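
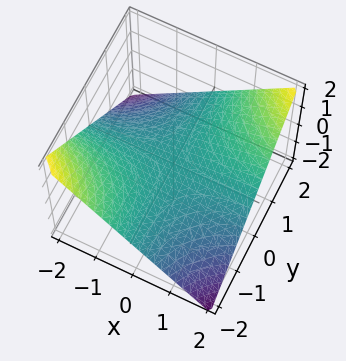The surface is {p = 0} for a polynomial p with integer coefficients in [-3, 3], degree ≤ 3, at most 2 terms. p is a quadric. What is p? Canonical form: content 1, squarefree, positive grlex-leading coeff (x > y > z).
x*y - 2*z

(a) The degree is 2 — a hyperbolic paraboloid; a quadric.
(b) Checking where it meets the axes: the visible y-axis segment lies entirely on the surface; it crosses the z-axis at the gridline z = 0.
(c) These observations pin down the coefficients.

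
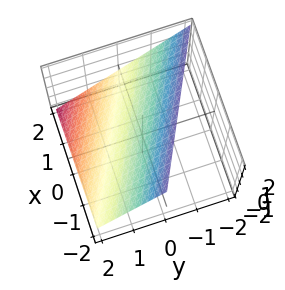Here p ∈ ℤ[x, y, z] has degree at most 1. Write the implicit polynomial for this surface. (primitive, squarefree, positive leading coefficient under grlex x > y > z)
x + 2*y + 2*z - 2

Degree: the surface is flat (a plane), so deg p = 1.
From the axis intercepts and sections: it crosses the z-axis at the gridline z = 1; one x-axis crossing is at x = 2; it meets the y-axis at y = 1 (among the integer gridlines).
Putting this together gives p.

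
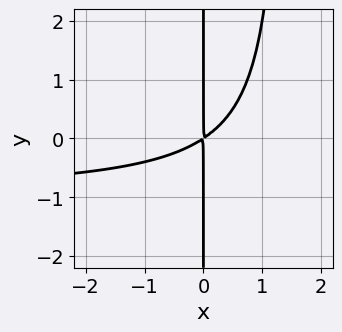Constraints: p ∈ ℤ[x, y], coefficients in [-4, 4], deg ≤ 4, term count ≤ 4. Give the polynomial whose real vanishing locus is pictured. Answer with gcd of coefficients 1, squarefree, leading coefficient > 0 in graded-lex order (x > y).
2*x^2*y + 2*x^2 - 3*x*y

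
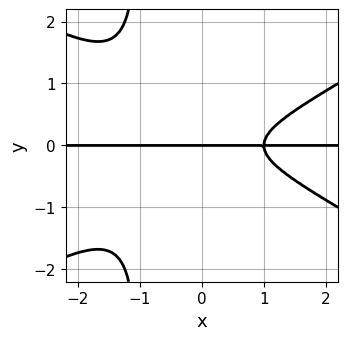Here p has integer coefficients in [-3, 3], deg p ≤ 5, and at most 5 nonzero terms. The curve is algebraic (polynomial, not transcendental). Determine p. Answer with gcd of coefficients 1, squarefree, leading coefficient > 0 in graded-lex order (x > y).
x^3*y - 3*x*y^3 - 3*y^3 - y

deg p = 4.
Observable constraints: it crosses the y-axis at the gridline y = 0; every point of the x-axis in the box is on the curve.
Together with the visible shape, these determine p as stated.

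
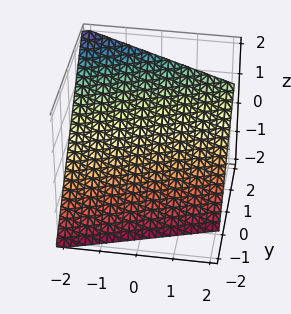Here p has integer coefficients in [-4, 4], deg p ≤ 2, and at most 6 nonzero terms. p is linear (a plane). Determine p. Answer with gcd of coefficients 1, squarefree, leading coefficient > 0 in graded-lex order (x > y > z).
(a) deg p = 1. Every cross-section is a straight line — this is a plane.
(b) Reading off the gridlines: it crosses the x-axis at the gridline x = -2.
(c) The integer polynomial consistent with all of this is the stated p.

x - 3*y + 3*z + 2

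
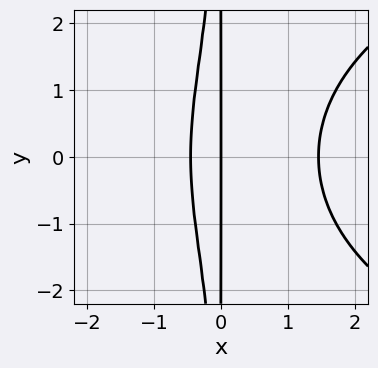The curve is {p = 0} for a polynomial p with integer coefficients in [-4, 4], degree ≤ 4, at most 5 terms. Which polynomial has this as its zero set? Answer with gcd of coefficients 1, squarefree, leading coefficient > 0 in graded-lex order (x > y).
x^2*y^2 - 3*x^3 + 3*x^2 + 2*x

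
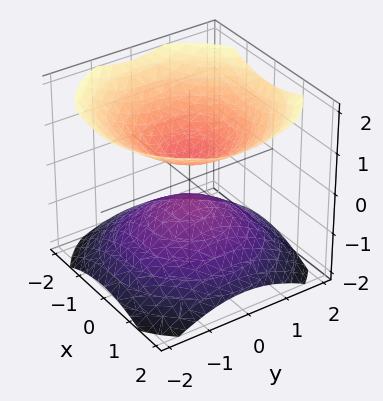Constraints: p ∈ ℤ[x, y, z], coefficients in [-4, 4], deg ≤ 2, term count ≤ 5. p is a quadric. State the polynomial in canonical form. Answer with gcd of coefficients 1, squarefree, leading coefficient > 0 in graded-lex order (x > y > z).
First, I count 2 distinct pieces. They look like related sheets of one shape, so recover p as a whole.
Next, deg p = 2. Two separate bowl-shaped sheets opening away from each other; a quadric.
Then, symmetries: it's symmetric under z → −z, forcing even powers of z; the surface is invariant under rotation about z: p = q(x² + y², z).
Then, from the visible intercepts: the surface avoids every integer y-axis point in the box; no x-intercept at any integer in the box.
Finally, these observations pin down the coefficients.

2*x^2 + 2*y^2 - 3*z^2 + 1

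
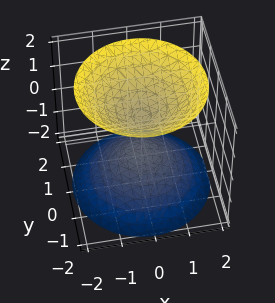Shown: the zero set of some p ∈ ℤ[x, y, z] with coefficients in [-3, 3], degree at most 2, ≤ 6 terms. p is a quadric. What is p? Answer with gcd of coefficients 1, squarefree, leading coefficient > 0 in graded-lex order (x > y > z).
1. There are 2 components.
2. The degree is 2 — two separate bowl-shaped sheets opening away from each other; a quadric.
3. By symmetry, every cross-section ⟂ z is a circle, so x, y appear only via x² + y²; mirror symmetry z ↦ −z ⇒ only even powers of z.
4. From the visible intercepts: no y-intercept at any integer in the box; a circular section at z = -1 has radius between 0 and 1; no x-intercept at any integer in the box.
5. Putting this together gives p.

2*x^2 + 2*y^2 - 2*z^2 + 1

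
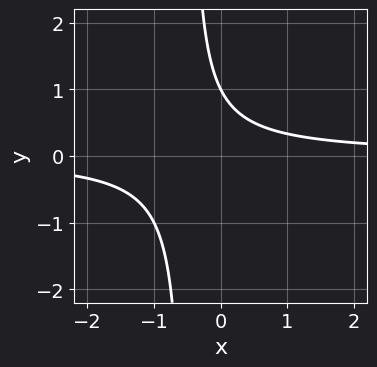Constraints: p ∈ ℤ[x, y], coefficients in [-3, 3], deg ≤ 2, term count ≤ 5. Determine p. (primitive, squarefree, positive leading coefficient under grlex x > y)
2*x*y + y - 1

(a) deg p = 2.
(b) Checking where it meets the axes: no x-intercept at any integer in the box; one y-axis crossing is at y = 1.
(c) Together with the visible shape, these determine p as stated.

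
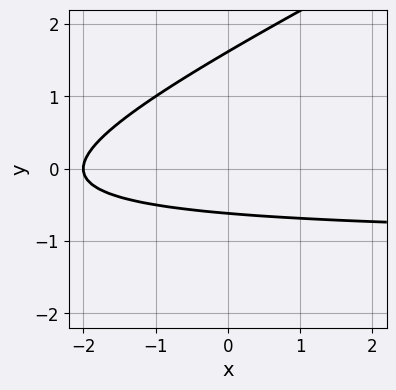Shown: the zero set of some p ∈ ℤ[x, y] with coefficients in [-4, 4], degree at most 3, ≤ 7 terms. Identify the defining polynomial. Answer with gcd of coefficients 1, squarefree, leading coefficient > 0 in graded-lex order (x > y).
x*y - 2*y^2 + x + 2*y + 2

First, degree: no degree-1 curve has this shape, so deg p = 2.
Next, from the visible intercepts: it meets the x-axis at x = -2 (among the integer gridlines).
Finally, the integer polynomial consistent with all of this is the stated p.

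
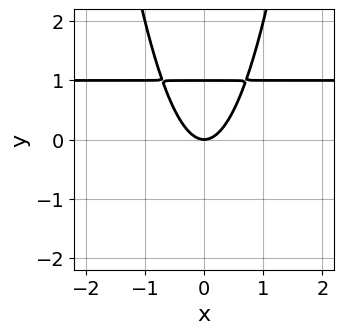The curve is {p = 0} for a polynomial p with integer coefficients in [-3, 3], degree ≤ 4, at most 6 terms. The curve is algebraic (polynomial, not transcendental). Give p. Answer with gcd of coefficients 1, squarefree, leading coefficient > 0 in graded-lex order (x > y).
First, degree: no degree-2 curve has this shape, so deg p = 3.
Next, symmetries: the x ↦ −x reflection is a symmetry, so x appears only in even powers.
Then, observable constraints: the y-axis gridline crossings are at y ∈ {0, 1}; one x-axis crossing is at x = 0.
Finally, putting this together gives p.

2*x^2*y - 2*x^2 - y^2 + y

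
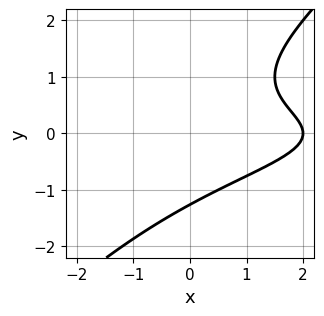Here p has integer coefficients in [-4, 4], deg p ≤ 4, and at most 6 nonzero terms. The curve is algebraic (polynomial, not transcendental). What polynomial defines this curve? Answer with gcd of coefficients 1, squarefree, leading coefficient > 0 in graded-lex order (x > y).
1. deg p = 3. No degree-2 curve has this shape.
2. From the axis intercepts and sections: it crosses the x-axis at the gridline x = 2.
3. Matching integer coefficients to the picture gives p.

x*y^2 - y^3 + x - 2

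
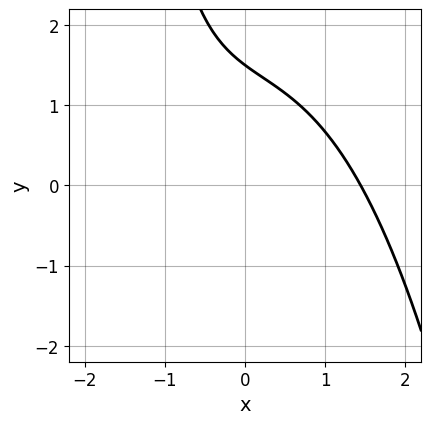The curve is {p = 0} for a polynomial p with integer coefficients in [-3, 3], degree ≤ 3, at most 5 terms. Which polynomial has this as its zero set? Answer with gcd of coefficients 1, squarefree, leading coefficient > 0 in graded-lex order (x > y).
x^3 + x*y + 2*y - 3

1. deg p = 3. A generic line meets the curve in up to 3 points.
2. The integer polynomial consistent with all of this is the stated p.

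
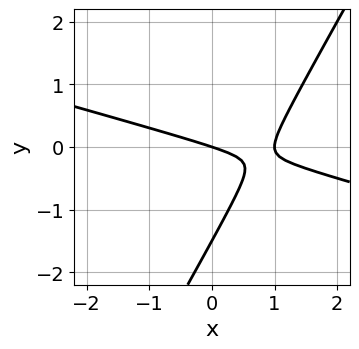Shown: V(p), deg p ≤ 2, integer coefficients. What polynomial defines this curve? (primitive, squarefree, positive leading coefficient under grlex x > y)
x^2 + 3*x*y - 2*y^2 - x - 3*y

1. Degree: a generic line meets the curve in up to 2 points, so deg p = 2.
2. From the axis intercepts and sections: it meets the y-axis at y = 0 (among the integer gridlines); among the integer gridlines, it crosses the x-axis at x ∈ {0, 1}.
3. The integer polynomial consistent with all of this is the stated p.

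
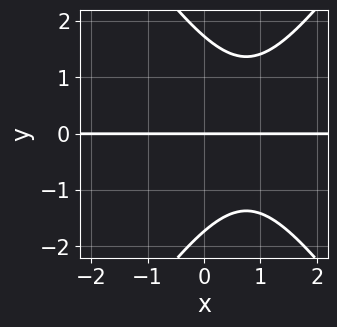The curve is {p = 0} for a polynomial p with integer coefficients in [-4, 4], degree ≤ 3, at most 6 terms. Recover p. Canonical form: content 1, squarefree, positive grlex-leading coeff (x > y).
2*x^2*y - y^3 - 3*x*y + 3*y

First, deg p = 3.
Next, against the integer gridlines: the visible x-axis segment lies entirely on the curve; it meets the y-axis at y = 0 (among the integer gridlines).
Finally, assembling these constraints gives the stated polynomial.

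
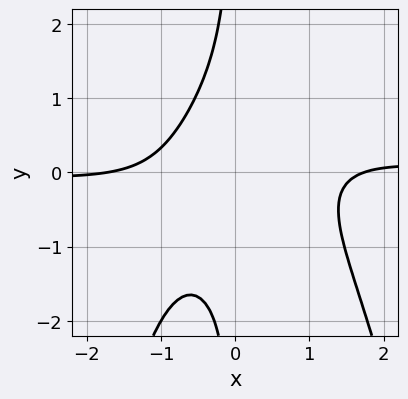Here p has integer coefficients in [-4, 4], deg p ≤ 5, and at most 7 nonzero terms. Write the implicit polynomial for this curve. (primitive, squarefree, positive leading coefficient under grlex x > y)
3*x^3*y - 2*x^2*y + 3*x*y^2 - x^2 + 3

First, deg p = 4. No degree-3 curve has this shape.
Next, reading off the gridlines: it misses every integer gridline on the y-axis.
Finally, fitting integer coefficients to these (and the overall shape) gives p.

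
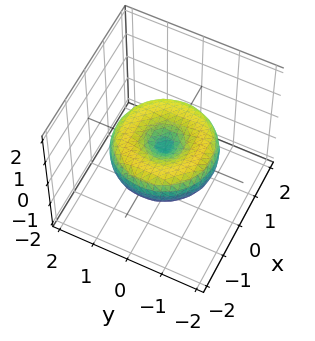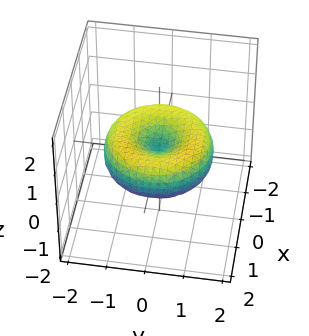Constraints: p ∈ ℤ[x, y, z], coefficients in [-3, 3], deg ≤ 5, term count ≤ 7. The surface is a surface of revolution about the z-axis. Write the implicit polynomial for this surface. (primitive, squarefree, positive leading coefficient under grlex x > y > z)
First, degree: no degree-3 surface has this shape, so deg p = 4.
Next, symmetry: every cross-section ⟂ z is a circle, so x, y appear only via x² + y².
Then, from the visible intercepts: it meets the y-axis at y = 0 (among the integer gridlines); one z-axis crossing is at z = 0; one x-axis crossing is at x = 0; a circular section at z = 0 has radius between 1 and 2.
Finally, matching integer coefficients to the picture gives p.

x^4 + 2*x^2*y^2 + y^4 - 2*x^2 - 2*y^2 + 3*z^2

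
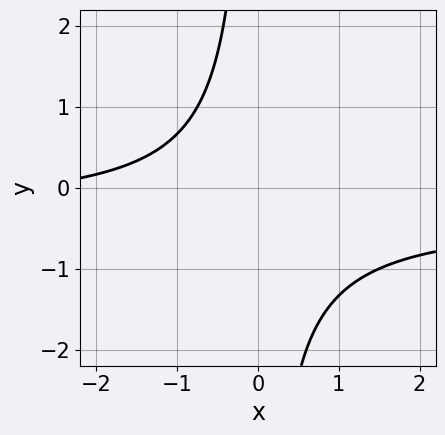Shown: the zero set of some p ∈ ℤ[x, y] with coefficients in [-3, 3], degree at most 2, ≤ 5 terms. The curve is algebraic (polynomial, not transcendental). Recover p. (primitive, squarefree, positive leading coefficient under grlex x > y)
1. deg p = 2. The shape is more complex than any degree-1 curve.
2. Against the integer gridlines: the curve avoids every integer y-axis point in the box; no x-intercept at any integer in the box.
3. Solving for integer coefficients yields p as stated.

3*x*y + x + 3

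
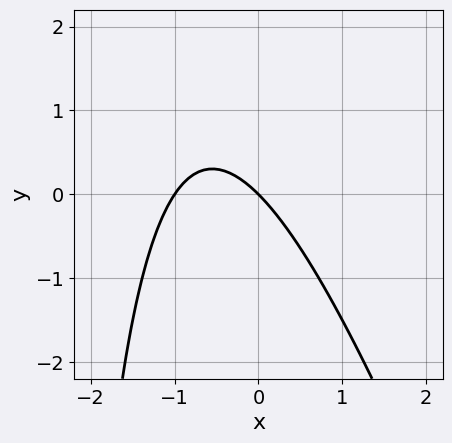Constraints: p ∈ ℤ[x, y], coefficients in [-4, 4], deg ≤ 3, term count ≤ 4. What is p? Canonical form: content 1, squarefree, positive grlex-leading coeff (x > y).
3*x^2 + x*y + 3*x + 3*y

(a) The degree is 2 — the shape is more complex than any degree-1 curve.
(b) Reading off the gridlines: the x-axis gridline crossings are at x ∈ {-1, 0}; one y-axis crossing is at y = 0.
(c) Assembling these constraints gives the stated polynomial.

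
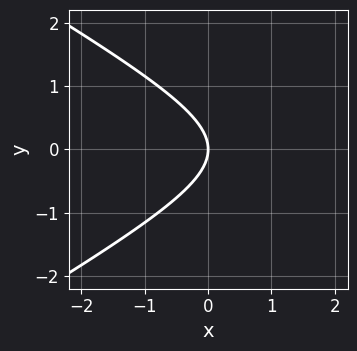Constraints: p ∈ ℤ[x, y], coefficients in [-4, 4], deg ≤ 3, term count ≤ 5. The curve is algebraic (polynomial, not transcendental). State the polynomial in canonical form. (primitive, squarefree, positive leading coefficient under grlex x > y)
(a) deg p = 2. No degree-1 curve has this shape.
(b) Symmetries: it's symmetric under y → −y, forcing even powers of y.
(c) Reading off the gridlines: one x-axis crossing is at x = 0; one y-axis crossing is at y = 0.
(d) The integer polynomial consistent with all of this is the stated p.

x^2 - 3*y^2 - 3*x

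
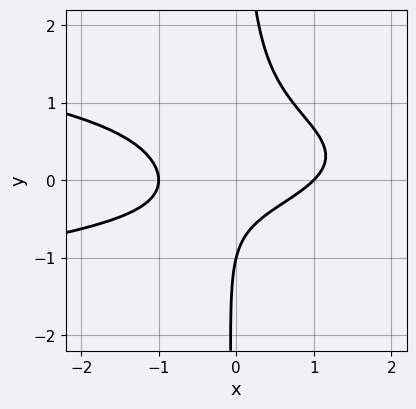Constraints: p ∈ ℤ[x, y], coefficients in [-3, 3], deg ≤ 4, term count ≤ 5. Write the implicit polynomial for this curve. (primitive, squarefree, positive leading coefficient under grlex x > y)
3*x*y^2 + x^2 - x*y - y - 1

(a) deg p = 3. The shape is more complex than any degree-2 curve.
(b) Checking where it meets the axes: it meets the y-axis at y = -1 (among the integer gridlines); the x-axis gridline crossings are at x ∈ {-1, 1}.
(c) Fitting integer coefficients to these (and the overall shape) gives p.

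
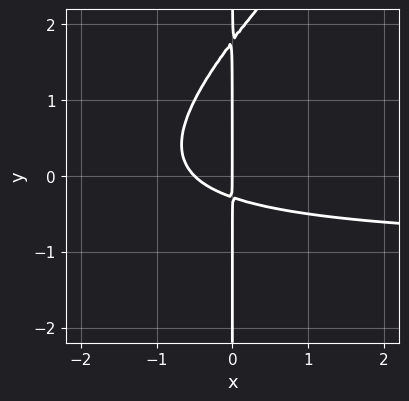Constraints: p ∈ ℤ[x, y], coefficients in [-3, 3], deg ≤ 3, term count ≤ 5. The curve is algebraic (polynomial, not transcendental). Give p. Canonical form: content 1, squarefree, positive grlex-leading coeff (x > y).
Degree: the shape is more complex than any degree-2 curve, so deg p = 3.
Against the integer gridlines: it meets the x-axis at x = 0 (among the integer gridlines); the visible y-axis segment lies entirely on the curve.
Together with the visible shape, these determine p as stated.

2*x^2*y - 2*x*y^2 + 2*x^2 + 3*x*y + x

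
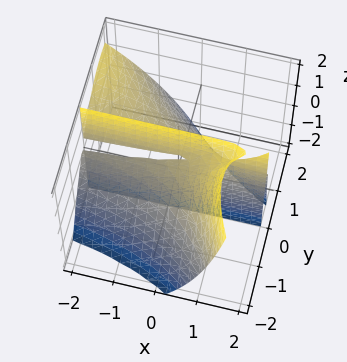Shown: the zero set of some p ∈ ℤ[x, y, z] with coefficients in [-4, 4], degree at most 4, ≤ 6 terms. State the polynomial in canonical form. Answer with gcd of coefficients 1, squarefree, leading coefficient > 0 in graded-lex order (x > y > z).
3*x*y^2 - x*y*z + 2*y^3 + 3*y*z - 2*y

First, the degree is 3 — a generic line meets the surface in up to 3 points.
Next, reading off the gridlines: the visible z-axis segment lies entirely on the surface; the y-axis gridline crossings are at y ∈ {-1, 0, 1}.
Finally, together with the visible shape, these determine p as stated.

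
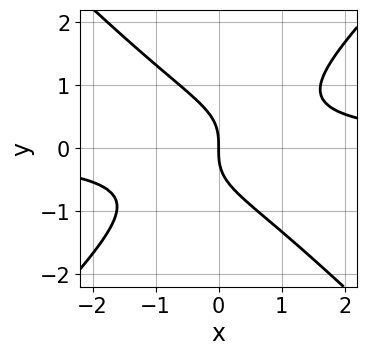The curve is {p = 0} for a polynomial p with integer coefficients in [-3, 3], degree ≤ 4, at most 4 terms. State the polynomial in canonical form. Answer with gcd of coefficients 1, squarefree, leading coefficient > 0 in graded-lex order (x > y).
x^2*y - y^3 - x

The degree is 3 — the shape is more complex than any degree-2 curve.
From the axis intercepts and sections: one y-axis crossing is at y = 0; it crosses the x-axis at the gridline x = 0.
These observations pin down the coefficients.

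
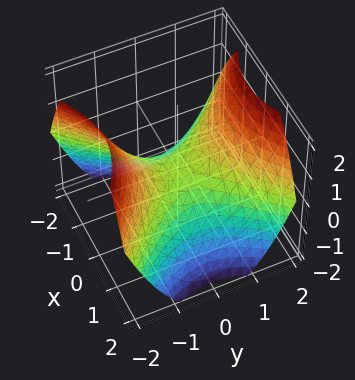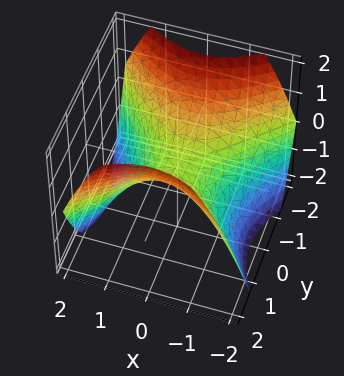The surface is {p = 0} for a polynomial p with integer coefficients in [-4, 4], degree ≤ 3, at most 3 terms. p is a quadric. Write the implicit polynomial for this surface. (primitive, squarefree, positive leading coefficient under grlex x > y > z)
2*x^2 - 2*y^2 + 3*z

1. Degree: a hyperbolic paraboloid; a quadric, so deg p = 2.
2. Symmetries: it's symmetric under x → −x, forcing even powers of x; it's symmetric under y → −y, forcing even powers of y.
3. Reading off the gridlines: one x-axis crossing is at x = 0; it crosses the y-axis at the gridline y = 0.
4. The integer polynomial consistent with all of this is the stated p.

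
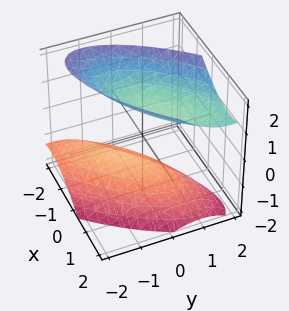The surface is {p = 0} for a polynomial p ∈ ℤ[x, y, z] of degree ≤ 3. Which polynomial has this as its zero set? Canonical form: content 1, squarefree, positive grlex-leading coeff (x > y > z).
1. The picture has 2 separate pieces. They look like related sheets of one shape, so recover p as a whole.
2. Degree: the shape is more complex than any degree-1 surface, so deg p = 2.
3. Against the integer gridlines: the surface avoids every integer y-axis point in the box; it misses every integer gridline on the x-axis.
4. Fitting integer coefficients to these (and the overall shape) gives p. Check: (0, 0, 1) on the z-axis lies on the surface, and p(0, 0, 1) = 0. ✓

2*x^2 - 3*x*y + 2*y^2 - y*z - 2*z^2 + 2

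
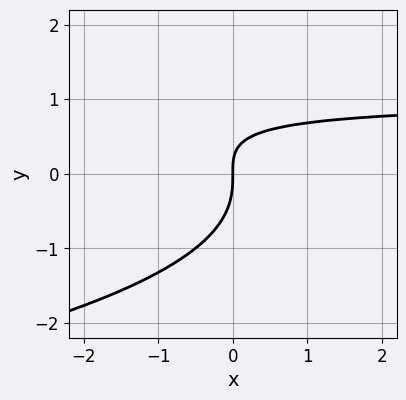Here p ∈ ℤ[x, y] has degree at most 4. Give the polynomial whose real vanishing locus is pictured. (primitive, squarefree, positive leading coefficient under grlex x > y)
1. Degree: the shape is more complex than any degree-2 curve, so deg p = 3.
2. Checking where it meets the axes: one y-axis crossing is at y = 0; it meets the x-axis at x = 0 (among the integer gridlines).
3. Together with the visible shape, these determine p as stated.

y^3 + x*y - x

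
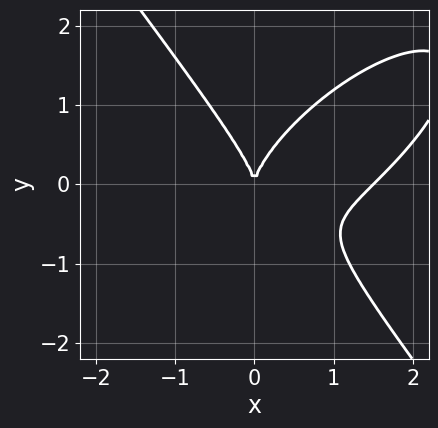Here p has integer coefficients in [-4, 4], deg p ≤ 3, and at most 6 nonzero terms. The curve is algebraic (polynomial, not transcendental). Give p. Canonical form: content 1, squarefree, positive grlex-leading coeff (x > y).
2*x^3 - 2*x^2*y + 2*y^3 - 3*x^2

(a) Degree: the shape is more complex than any degree-2 curve, so deg p = 3.
(b) From the visible intercepts: it meets the y-axis at y = 0 (among the integer gridlines); one x-axis crossing is at x = 0.
(c) Fitting integer coefficients to these (and the overall shape) gives p.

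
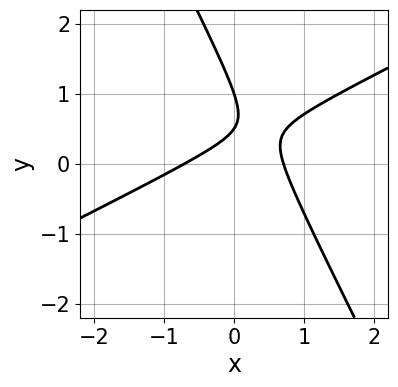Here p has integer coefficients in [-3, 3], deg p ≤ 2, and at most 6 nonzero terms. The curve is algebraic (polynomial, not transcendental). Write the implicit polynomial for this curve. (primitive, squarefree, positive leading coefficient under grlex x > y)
2*x^2 - 3*x*y - 2*y^2 + 3*y - 1

First, the degree is 2 — a generic line meets the curve in up to 2 points.
Then, reading off the gridlines: it crosses the y-axis at the gridline y = 1.
Finally, putting this together gives p.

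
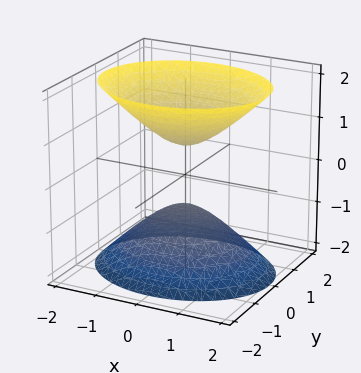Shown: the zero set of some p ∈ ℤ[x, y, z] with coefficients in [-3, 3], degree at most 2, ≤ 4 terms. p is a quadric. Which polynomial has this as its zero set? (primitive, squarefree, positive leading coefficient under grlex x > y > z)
2*x^2 + 3*y^2 - 2*z^2 + 1

(a) I count 2 distinct pieces. They look like related sheets of one shape, so recover p as a whole.
(b) Degree: two sheets facing apart; a quadric, so deg p = 2.
(c) Symmetries: mirror symmetry x ↦ −x ⇒ only even powers of x; the y ↦ −y reflection is a symmetry, so y appears only in even powers; mirror symmetry z ↦ −z ⇒ only even powers of z.
(d) Against the integer gridlines: no y-intercept at any integer in the box; no x-intercept at any integer in the box.
(e) Fitting integer coefficients to these (and the overall shape) gives p.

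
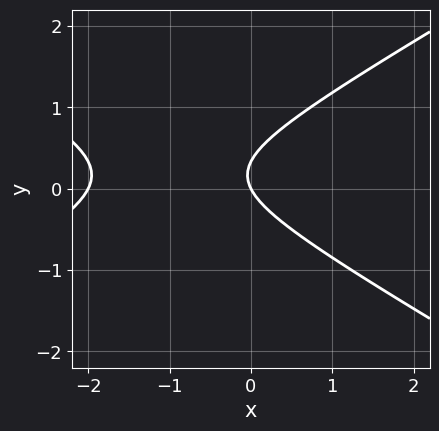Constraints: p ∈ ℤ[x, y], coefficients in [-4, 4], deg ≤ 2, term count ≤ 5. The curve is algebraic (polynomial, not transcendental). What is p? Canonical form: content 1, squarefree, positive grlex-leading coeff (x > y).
x^2 - 3*y^2 + 2*x + y

First, the degree is 2 — a generic line meets the curve in up to 2 points.
Next, from the visible intercepts: it crosses the y-axis at the gridline y = 0; among the integer gridlines, it crosses the x-axis at x ∈ {-2, 0}.
Finally, these observations pin down the coefficients.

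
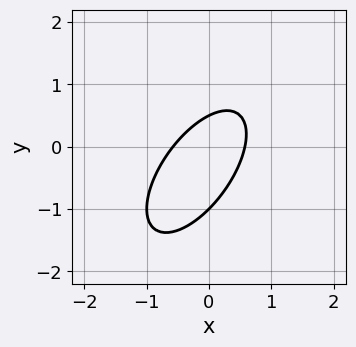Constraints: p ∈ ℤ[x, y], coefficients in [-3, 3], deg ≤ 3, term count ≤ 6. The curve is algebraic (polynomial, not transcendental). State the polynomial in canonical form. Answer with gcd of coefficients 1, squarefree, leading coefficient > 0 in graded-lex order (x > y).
1. The degree is 2 — the shape is more complex than any degree-1 curve.
2. From the visible intercepts: it crosses the y-axis at the gridline y = -1.
3. Assembling these constraints gives the stated polynomial.

3*x^2 - 3*x*y + 2*y^2 + y - 1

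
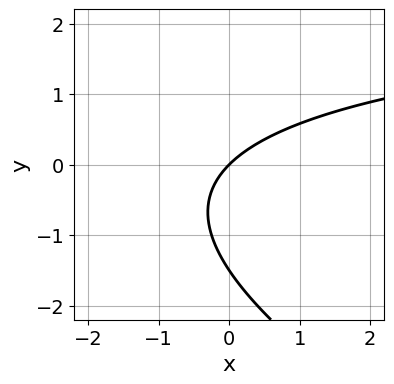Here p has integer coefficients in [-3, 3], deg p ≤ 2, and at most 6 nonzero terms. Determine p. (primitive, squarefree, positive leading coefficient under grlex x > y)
x*y + 2*y^2 - 3*x + 3*y

deg p = 2.
From the axis intercepts and sections: it crosses the x-axis at the gridline x = 0; it crosses the y-axis at the gridline y = 0.
Fitting integer coefficients to these (and the overall shape) gives p.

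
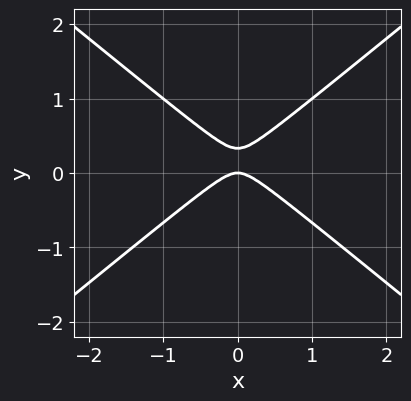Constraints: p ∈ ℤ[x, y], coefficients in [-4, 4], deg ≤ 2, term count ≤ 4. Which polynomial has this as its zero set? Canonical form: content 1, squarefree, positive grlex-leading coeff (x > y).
1. Degree: a generic line meets the curve in up to 2 points, so deg p = 2.
2. Symmetries: it's symmetric under x → −x, forcing even powers of x.
3. Observable constraints: it crosses the y-axis at the gridline y = 0; it crosses the x-axis at the gridline x = 0.
4. Assembling these constraints gives the stated polynomial.

2*x^2 - 3*y^2 + y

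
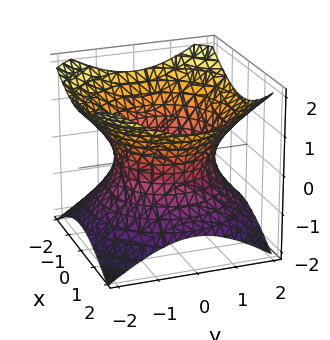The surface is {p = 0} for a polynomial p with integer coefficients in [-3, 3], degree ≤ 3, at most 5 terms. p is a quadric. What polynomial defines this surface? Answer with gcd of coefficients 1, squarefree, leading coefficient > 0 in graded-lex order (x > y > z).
(a) The degree is 2 — one connected sheet with a waist; a quadric.
(b) Symmetry: the surface is invariant under rotation about z: p = q(x² + y², z); the z ↦ −z reflection is a symmetry, so z appears only in even powers.
(c) From the axis intercepts and sections: it misses every integer gridline on the z-axis; a circular section at z = 1 has radius between 1 and 2.
(d) Solving for integer coefficients yields p as stated.

2*x^2 + 2*y^2 - 3*z^2 - 3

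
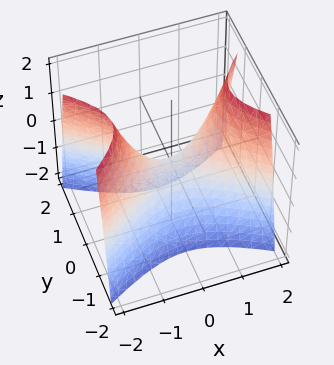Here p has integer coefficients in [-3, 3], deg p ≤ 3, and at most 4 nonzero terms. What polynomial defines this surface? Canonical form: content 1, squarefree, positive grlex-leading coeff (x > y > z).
x^2 - 2*y^2 - z

(a) Degree: a hyperbolic paraboloid; a quadric, so deg p = 2.
(b) Symmetries: mirror symmetry y ↦ −y ⇒ only even powers of y; mirror symmetry x ↦ −x ⇒ only even powers of x.
(c) Against the integer gridlines: it meets the z-axis at z = 0 (among the integer gridlines); it meets the x-axis at x = 0 (among the integer gridlines).
(d) Together with the visible shape, these determine p as stated.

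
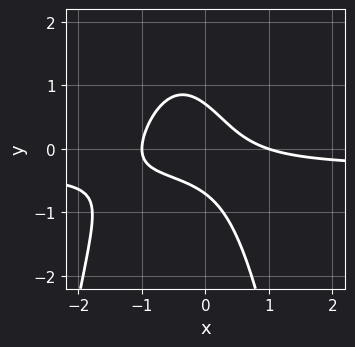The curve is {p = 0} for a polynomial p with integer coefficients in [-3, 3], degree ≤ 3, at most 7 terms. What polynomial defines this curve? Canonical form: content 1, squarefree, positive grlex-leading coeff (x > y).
3*x^2*y + x^2 + 3*x*y + 2*y^2 - 1

(a) Degree: the shape is more complex than any degree-2 curve, so deg p = 3.
(b) Reading off the gridlines: the x-axis gridline crossings are at x ∈ {-1, 1}.
(c) Solving for integer coefficients yields p as stated.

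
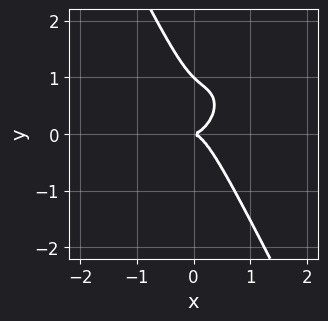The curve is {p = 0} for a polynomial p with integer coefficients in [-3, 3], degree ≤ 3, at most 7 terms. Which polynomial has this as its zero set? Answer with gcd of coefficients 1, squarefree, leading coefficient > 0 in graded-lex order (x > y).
1. Degree: a generic line meets the curve in up to 3 points, so deg p = 3.
2. Observable constraints: the y-axis gridline crossings are at y ∈ {0, 1}; one x-axis crossing is at x = 0.
3. These observations pin down the coefficients.

2*x^3 - x^2*y + x*y^2 + y^3 - y^2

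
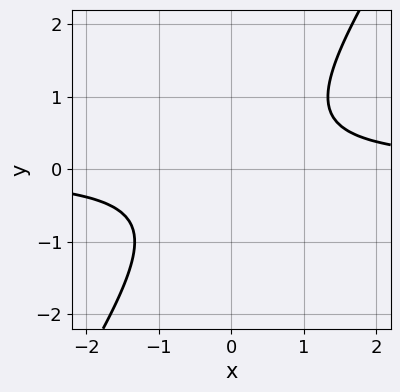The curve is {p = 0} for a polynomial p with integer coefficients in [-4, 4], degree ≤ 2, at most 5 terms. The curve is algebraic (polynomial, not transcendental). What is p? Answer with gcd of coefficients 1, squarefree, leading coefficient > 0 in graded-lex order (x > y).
3*x*y - 2*y^2 - 2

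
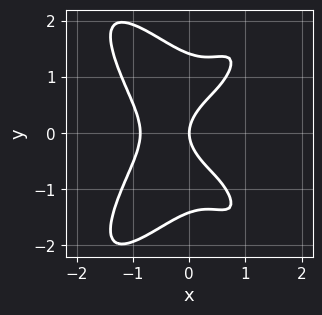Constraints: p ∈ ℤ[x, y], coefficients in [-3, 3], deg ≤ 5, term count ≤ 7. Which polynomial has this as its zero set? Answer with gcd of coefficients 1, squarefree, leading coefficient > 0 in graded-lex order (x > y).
3*x^4 - 2*x^2*y^2 + y^4 - 2*y^2 + 2*x

(a) Degree: a generic line meets the curve in up to 4 points, so deg p = 4.
(b) Symmetries: it's symmetric under y → −y, forcing even powers of y.
(c) Against the integer gridlines: it meets the y-axis at y = 0 (among the integer gridlines); one x-axis crossing is at x = 0.
(d) Matching integer coefficients to the picture gives p.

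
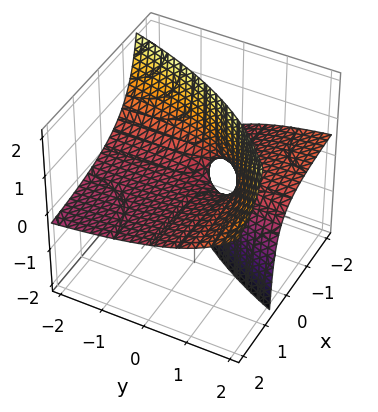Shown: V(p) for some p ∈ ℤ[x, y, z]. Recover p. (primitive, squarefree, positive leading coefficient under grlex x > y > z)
x*y - 3*x*z + 2*y*z - 2*z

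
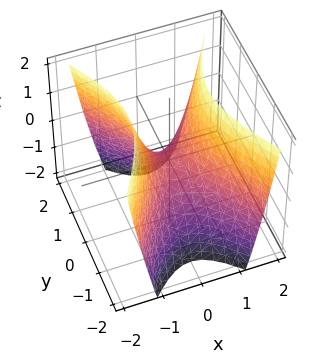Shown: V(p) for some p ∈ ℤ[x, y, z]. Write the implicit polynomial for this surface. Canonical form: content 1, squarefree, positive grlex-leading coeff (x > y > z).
2*x^2 - y^2 - z

1. deg p = 2. A hyperbolic paraboloid; a quadric.
2. Symmetries: it's symmetric under y → −y, forcing even powers of y; the x ↦ −x reflection is a symmetry, so x appears only in even powers.
3. From the axis intercepts and sections: it meets the z-axis at z = 0 (among the integer gridlines); it meets the y-axis at y = 0 (among the integer gridlines); one x-axis crossing is at x = 0.
4. Matching integer coefficients to the picture gives p.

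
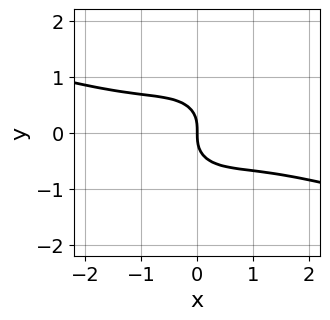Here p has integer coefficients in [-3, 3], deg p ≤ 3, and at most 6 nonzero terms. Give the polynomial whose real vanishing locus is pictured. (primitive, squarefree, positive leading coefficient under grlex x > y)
1. The degree is 3 — the shape is more complex than any degree-2 curve.
2. Checking where it meets the axes: it crosses the y-axis at the gridline y = 0; it crosses the x-axis at the gridline x = 0.
3. Together with the visible shape, these determine p as stated.

x^3 + 3*x^2*y + 3*y^3 + 2*x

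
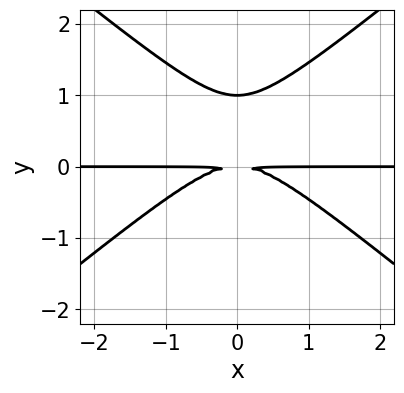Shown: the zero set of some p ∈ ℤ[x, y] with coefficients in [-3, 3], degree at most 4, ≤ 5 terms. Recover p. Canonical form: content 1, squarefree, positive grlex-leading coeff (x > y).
2*x^2*y - 3*y^3 + 3*y^2

deg p = 3.
Symmetries: mirror symmetry x ↦ −x ⇒ only even powers of x.
Checking where it meets the axes: the visible x-axis segment lies entirely on the curve; it meets the y-axis at y = 1 (among the integer gridlines).
Solving for integer coefficients yields p as stated.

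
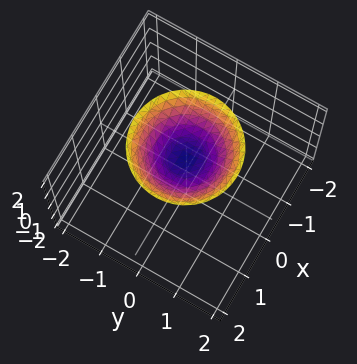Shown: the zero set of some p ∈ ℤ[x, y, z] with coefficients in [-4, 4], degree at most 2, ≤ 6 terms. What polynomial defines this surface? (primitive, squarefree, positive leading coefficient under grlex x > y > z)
2*x^2 + 2*y^2 - 3*z + 3

The degree is 2 — a generic line meets the surface in up to 2 points.
Symmetries: the surface is invariant under rotation about z: p = q(x² + y², z).
From the axis intercepts and sections: the surface avoids every integer x-axis point in the box; a circular section at z = 2 has radius between 1 and 2; it meets the z-axis at z = 1 (among the integer gridlines); no y-intercept at any integer in the box.
Solving for integer coefficients yields p as stated.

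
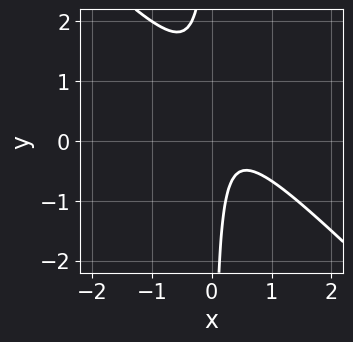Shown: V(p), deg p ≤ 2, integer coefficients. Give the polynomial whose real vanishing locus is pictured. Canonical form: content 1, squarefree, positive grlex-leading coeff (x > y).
3*x^2 + 3*x*y - 2*x + 1

Degree: no degree-1 curve has this shape, so deg p = 2.
From the visible intercepts: it misses every integer gridline on the y-axis; it misses every integer gridline on the x-axis.
Assembling these constraints gives the stated polynomial.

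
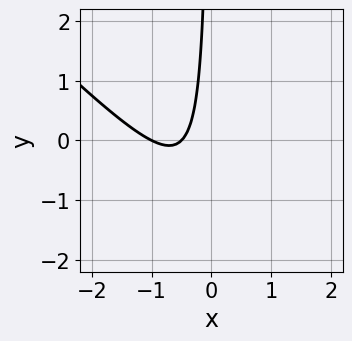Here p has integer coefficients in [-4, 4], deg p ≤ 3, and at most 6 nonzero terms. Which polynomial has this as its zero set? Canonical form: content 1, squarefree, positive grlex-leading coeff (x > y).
2*x^2 + 2*x*y + 3*x + 1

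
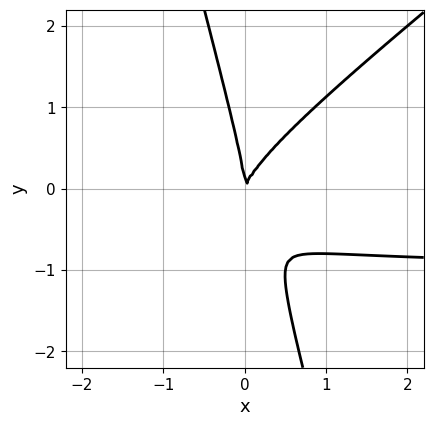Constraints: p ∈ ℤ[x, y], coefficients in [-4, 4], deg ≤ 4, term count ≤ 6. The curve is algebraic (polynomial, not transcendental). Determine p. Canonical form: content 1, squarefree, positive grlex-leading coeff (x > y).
(a) Degree: no degree-2 curve has this shape, so deg p = 3.
(b) Checking where it meets the axes: it meets the x-axis at x = 0 (among the integer gridlines); one y-axis crossing is at y = 0.
(c) Solving for integer coefficients yields p as stated.

3*x^2*y - 3*x*y^2 - y^3 + 3*x^2 - x*y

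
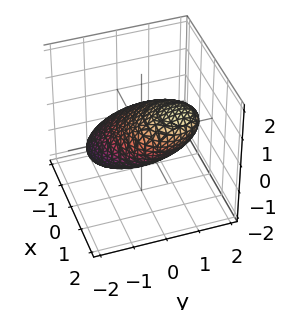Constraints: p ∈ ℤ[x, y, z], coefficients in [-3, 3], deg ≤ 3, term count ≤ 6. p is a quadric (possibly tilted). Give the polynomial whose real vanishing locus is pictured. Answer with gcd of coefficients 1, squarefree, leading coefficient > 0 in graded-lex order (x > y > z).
(a) Degree: the shape is more complex than any degree-1 surface, so deg p = 2.
(b) Against the integer gridlines: the z-axis gridline crossings are at z ∈ {-1, 1}.
(c) Fitting integer coefficients to these (and the overall shape) gives p.

2*x^2 - 3*x*z + 2*y^2 - 2*y*z + 3*z^2 - 3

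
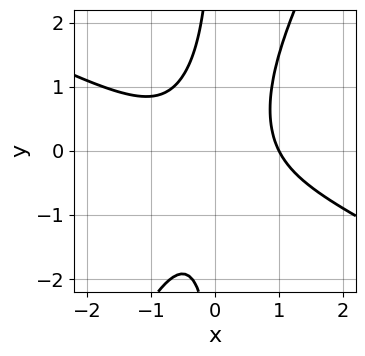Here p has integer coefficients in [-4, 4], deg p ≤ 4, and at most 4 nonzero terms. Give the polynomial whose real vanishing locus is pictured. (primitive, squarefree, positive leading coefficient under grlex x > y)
2*x^3 + 3*x^2*y - 2*x*y^2 - 2

First, deg p = 3.
Next, reading off the gridlines: it misses every integer gridline on the y-axis; it meets the x-axis at x = 1 (among the integer gridlines).
Finally, these observations pin down the coefficients.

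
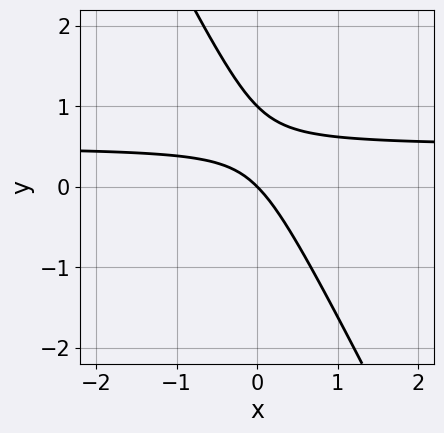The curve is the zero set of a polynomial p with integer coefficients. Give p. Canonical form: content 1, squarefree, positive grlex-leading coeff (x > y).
(a) Degree: no degree-1 curve has this shape, so deg p = 2.
(b) Against the integer gridlines: among the integer gridlines, it crosses the y-axis at y ∈ {0, 1}; one x-axis crossing is at x = 0.
(c) Assembling these constraints gives the stated polynomial.

2*x*y + y^2 - x - y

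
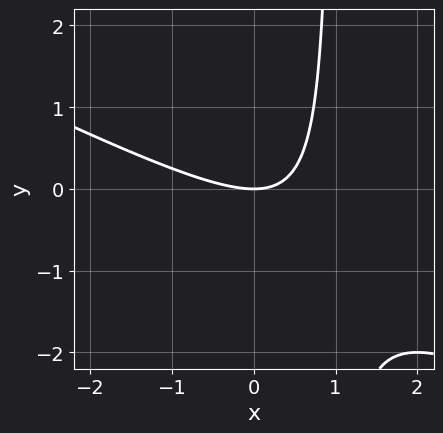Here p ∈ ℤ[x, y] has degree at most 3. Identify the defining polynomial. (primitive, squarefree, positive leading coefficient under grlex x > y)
x^2 + 2*x*y - 2*y

First, deg p = 2. No degree-1 curve has this shape.
Then, reading off the gridlines: it meets the x-axis at x = 0 (among the integer gridlines); it crosses the y-axis at the gridline y = 0.
Finally, matching integer coefficients to the picture gives p.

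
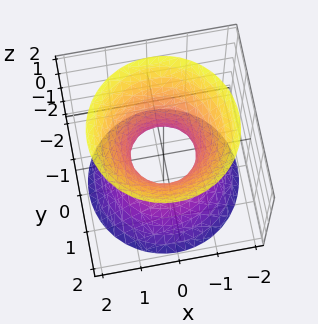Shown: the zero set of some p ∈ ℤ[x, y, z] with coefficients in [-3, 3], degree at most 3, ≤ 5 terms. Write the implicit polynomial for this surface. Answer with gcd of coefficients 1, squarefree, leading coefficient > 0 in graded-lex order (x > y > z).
3*x^2 + 3*y^2 - 2*z^2 - 2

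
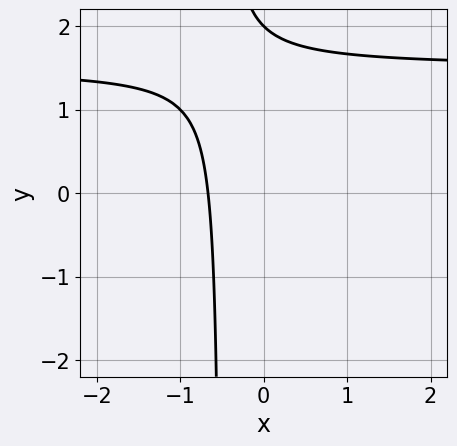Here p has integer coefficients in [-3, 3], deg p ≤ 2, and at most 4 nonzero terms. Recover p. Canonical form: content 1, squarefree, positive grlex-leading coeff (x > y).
2*x*y - 3*x + y - 2

(a) Degree: a generic line meets the curve in up to 2 points, so deg p = 2.
(b) From the axis intercepts and sections: one y-axis crossing is at y = 2.
(c) Together with the visible shape, these determine p as stated.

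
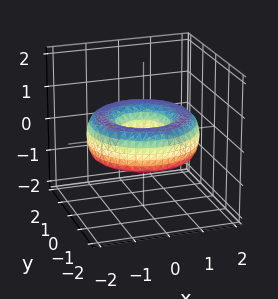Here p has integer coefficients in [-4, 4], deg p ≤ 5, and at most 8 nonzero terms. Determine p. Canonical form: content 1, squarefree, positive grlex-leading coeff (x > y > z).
x^4 + 2*x^2*y^2 + y^4 - 3*x^2 - 3*y^2 + 3*z^2 + 1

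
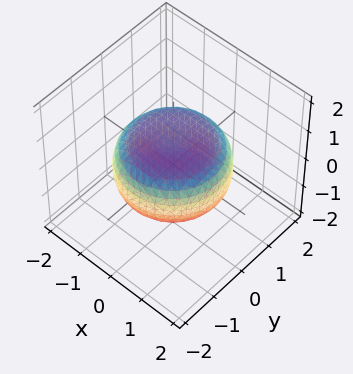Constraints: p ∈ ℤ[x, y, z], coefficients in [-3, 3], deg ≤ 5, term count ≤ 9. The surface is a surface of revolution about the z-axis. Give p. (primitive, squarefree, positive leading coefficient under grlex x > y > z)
x^4 + 2*x^2*y^2 + y^4 - x^2 - y^2 + 3*z^2 - 2

(a) deg p = 4.
(b) Symmetries: the surface is invariant under rotation about z: p = q(x² + y², z).
(c) Against the integer gridlines: a circular section at z = 0 has radius between 1 and 2.
(d) Together with the visible shape, these determine p as stated.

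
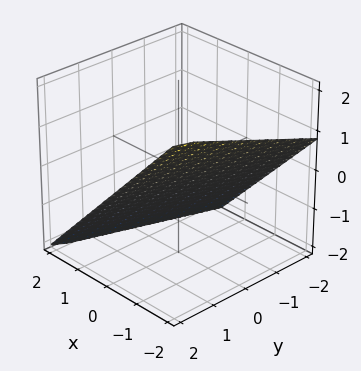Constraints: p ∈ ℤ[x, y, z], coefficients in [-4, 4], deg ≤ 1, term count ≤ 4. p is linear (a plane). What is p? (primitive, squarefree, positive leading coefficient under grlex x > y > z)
First, degree: the surface is flat (a plane), so deg p = 1.
Next, observable constraints: it meets the y-axis at y = 2 (among the integer gridlines).
Finally, these observations pin down the coefficients.

3*x - y + 3*z + 2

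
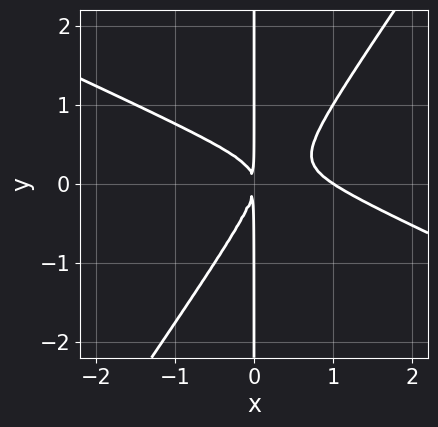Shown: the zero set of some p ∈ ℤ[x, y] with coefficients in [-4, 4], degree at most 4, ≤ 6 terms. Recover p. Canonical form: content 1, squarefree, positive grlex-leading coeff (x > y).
First, deg p = 3. The shape is more complex than any degree-2 curve.
Next, from the visible intercepts: the visible y-axis segment lies entirely on the curve; one x-axis crossing is at x = 1.
Finally, together with the visible shape, these determine p as stated.

2*x^3 + 3*x^2*y - 3*x*y^2 - 2*x^2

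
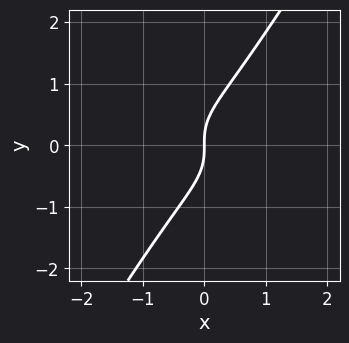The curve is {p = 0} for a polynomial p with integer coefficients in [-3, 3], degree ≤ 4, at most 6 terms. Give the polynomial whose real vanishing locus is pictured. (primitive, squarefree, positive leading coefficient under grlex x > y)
x^2*y + x*y^2 - y^3 + x

(a) deg p = 3. The shape is more complex than any degree-2 curve.
(b) From the visible intercepts: it meets the x-axis at x = 0 (among the integer gridlines); it meets the y-axis at y = 0 (among the integer gridlines).
(c) Putting this together gives p.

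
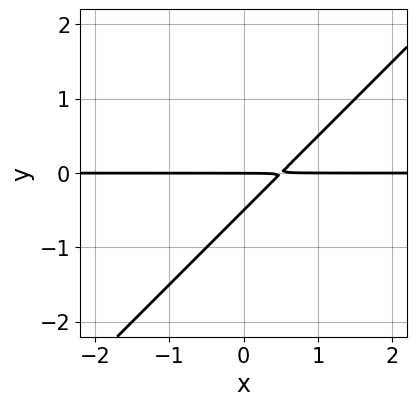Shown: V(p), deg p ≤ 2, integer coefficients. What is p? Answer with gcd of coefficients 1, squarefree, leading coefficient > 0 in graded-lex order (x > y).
1. Degree: no degree-1 curve has this shape, so deg p = 2.
2. Checking where it meets the axes: it meets the y-axis at y = 0 (among the integer gridlines); every point of the x-axis in the box is on the curve.
3. Together with the visible shape, these determine p as stated.

2*x*y - 2*y^2 - y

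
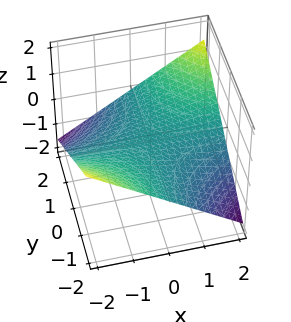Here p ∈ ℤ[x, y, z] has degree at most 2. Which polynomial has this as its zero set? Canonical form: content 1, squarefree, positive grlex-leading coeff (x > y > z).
x*y - 3*z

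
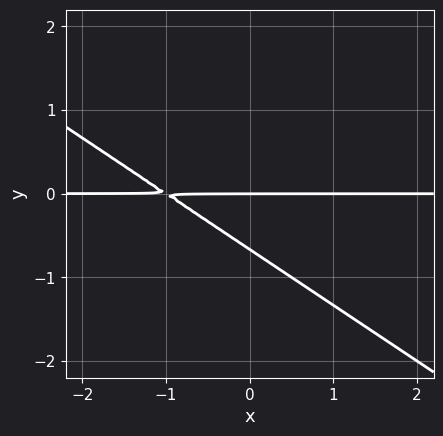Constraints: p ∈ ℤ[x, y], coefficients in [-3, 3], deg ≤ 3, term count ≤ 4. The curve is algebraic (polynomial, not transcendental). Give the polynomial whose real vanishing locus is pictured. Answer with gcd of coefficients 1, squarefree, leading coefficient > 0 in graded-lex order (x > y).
1. deg p = 2.
2. From the axis intercepts and sections: it meets the y-axis at y = 0 (among the integer gridlines); every point of the x-axis in the box is on the curve.
3. These observations pin down the coefficients.

2*x*y + 3*y^2 + 2*y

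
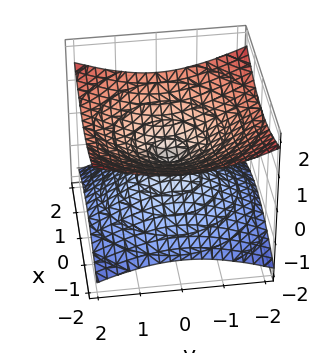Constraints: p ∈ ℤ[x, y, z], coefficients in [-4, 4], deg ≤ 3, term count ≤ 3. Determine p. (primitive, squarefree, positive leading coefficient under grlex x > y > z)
x^2 + y^2 - 3*z^2

Degree: two nappes meeting at a single point; a quadric, so deg p = 2.
Symmetries: mirror symmetry z ↦ −z ⇒ only even powers of z; every cross-section ⟂ z is a circle, so x, y appear only via x² + y².
Reading off the gridlines: it meets the x-axis at x = 0 (among the integer gridlines); it crosses the z-axis at the gridline z = 0; one y-axis crossing is at y = 0.
Assembling these constraints gives the stated polynomial.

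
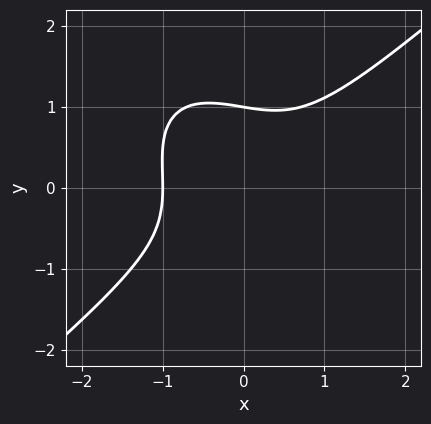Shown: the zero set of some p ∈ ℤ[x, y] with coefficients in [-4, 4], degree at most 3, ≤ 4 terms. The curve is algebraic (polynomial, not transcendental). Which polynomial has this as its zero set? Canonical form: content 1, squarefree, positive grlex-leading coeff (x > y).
(a) deg p = 3. No degree-2 curve has this shape.
(b) From the visible intercepts: it crosses the y-axis at the gridline y = 1; one x-axis crossing is at x = -1.
(c) The integer polynomial consistent with all of this is the stated p.

2*x^3 - x*y^2 - 2*y^3 + 2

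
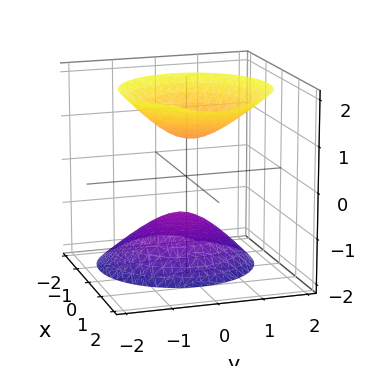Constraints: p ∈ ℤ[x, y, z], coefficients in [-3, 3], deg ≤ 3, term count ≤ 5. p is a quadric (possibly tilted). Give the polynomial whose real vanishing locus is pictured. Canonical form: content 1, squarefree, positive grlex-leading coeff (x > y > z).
There are 2 components.
deg p = 2.
Reading off the gridlines: no y-intercept at any integer in the box; it misses every integer gridline on the x-axis; the z-axis gridline crossings are at z ∈ {-1, 1}.
Solving for integer coefficients yields p as stated.

3*x^2 - 2*x*z + 3*y^2 - 2*z^2 + 2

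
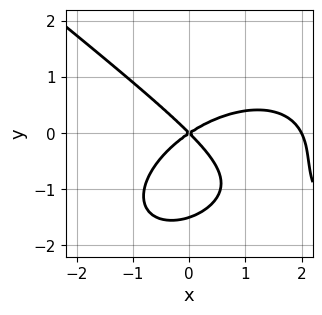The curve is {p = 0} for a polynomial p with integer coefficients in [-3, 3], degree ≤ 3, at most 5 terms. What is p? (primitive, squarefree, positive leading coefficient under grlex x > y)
Degree: the shape is more complex than any degree-2 curve, so deg p = 3.
Against the integer gridlines: the x-axis gridline crossings are at x ∈ {0, 2}; it meets the y-axis at y = 0 (among the integer gridlines).
Together with the visible shape, these determine p as stated.

x^3 + 2*y^3 - 2*x^2 + x*y + 3*y^2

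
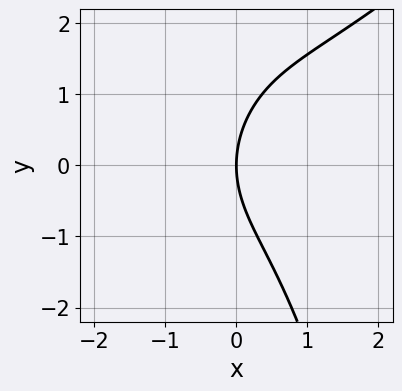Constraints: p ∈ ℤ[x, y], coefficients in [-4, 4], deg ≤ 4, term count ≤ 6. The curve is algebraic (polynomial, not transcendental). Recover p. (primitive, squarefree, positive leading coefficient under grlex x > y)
x^3 - x^2*y - y^2 + 3*x

First, degree: the shape is more complex than any degree-2 curve, so deg p = 3.
Then, from the axis intercepts and sections: it meets the y-axis at y = 0 (among the integer gridlines); it meets the x-axis at x = 0 (among the integer gridlines).
Finally, matching integer coefficients to the picture gives p.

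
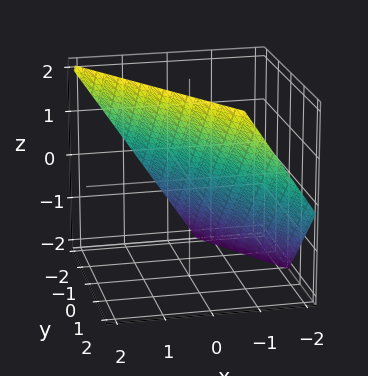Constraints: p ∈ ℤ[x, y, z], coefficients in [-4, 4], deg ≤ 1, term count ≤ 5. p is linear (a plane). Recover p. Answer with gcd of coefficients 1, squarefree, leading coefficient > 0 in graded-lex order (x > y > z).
Degree: the surface is flat (a plane), so deg p = 1.
Against the integer gridlines: it crosses the z-axis at the gridline z = 1; it crosses the y-axis at the gridline y = -1.
Fitting integer coefficients to these (and the overall shape) gives p.

3*x + 2*y - 2*z + 2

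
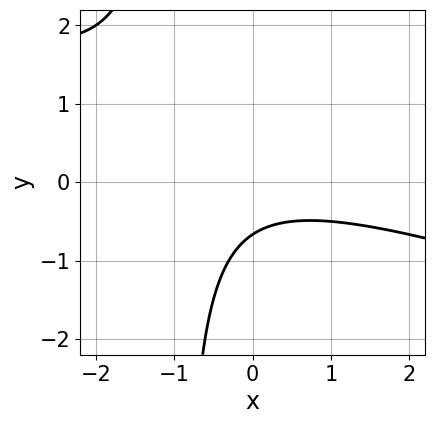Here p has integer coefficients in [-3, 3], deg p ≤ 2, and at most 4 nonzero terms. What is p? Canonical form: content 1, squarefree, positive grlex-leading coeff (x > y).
x^2 + 3*x*y + 3*y + 2

1. deg p = 2. A generic line meets the curve in up to 2 points.
2. Observable constraints: the curve avoids every integer x-axis point in the box.
3. Matching integer coefficients to the picture gives p.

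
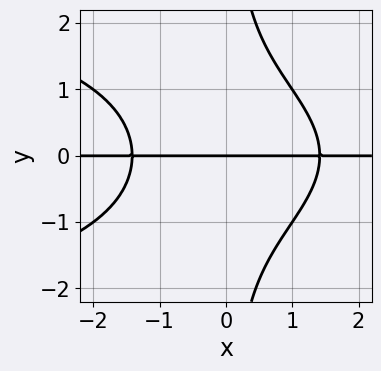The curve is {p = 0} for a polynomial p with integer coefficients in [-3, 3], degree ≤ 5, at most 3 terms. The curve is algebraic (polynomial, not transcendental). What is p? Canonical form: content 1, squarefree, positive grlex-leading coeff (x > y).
x*y^3 + x^2*y - 2*y

The degree is 4 — no degree-3 curve has this shape.
From the axis intercepts and sections: one y-axis crossing is at y = 0; every point of the x-axis in the box is on the curve.
Matching integer coefficients to the picture gives p.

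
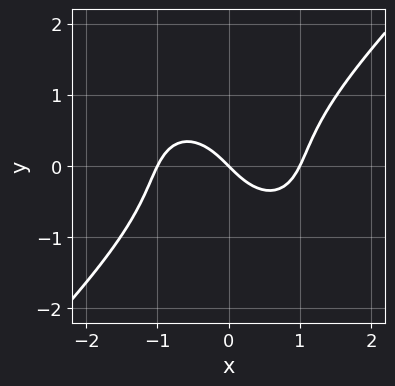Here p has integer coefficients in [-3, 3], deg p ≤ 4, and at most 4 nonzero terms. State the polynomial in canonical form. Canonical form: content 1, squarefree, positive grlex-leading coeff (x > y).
x^3 - y^3 - x - y

Degree: no degree-2 curve has this shape, so deg p = 3.
Against the integer gridlines: one y-axis crossing is at y = 0; the x-axis gridline crossings are at x ∈ {-1, 0, 1}.
Fitting integer coefficients to these (and the overall shape) gives p.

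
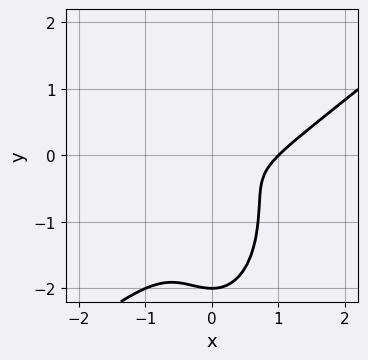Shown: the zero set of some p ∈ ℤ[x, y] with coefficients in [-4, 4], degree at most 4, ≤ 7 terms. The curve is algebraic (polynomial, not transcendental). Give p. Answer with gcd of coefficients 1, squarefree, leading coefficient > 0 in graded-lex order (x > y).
3*x^3 - 3*x^2*y - y^3 - 3*x^2 - 2*y^2

(a) The degree is 3 — a generic line meets the curve in up to 3 points.
(b) From the axis intercepts and sections: it crosses the x-axis at the gridline x = 1; it meets the y-axis at y = -2 (among the integer gridlines).
(c) These observations pin down the coefficients.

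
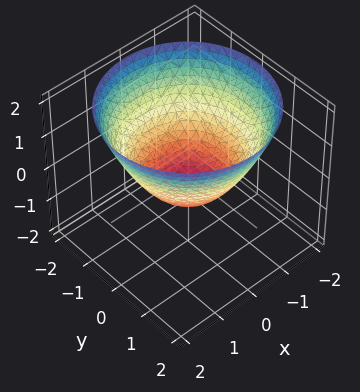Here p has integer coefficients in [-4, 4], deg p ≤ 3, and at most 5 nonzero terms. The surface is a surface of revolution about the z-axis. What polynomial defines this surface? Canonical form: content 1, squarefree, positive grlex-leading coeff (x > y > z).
2*x^2 + 2*y^2 - 3*z - 2

(a) The degree is 2 — the shape is more complex than any degree-1 surface.
(b) Symmetries: the z-axis is an axis of rotation, so x and y enter only as x² + y².
(c) From the axis intercepts and sections: a circular section at z = 1 has radius between 1 and 2; the x-axis gridline crossings are at x ∈ {-1, 1}.
(d) Matching integer coefficients to the picture gives p. Check: (0, -1, 0) on the y-axis lies on the surface, and p(0, -1, 0) = 0. ✓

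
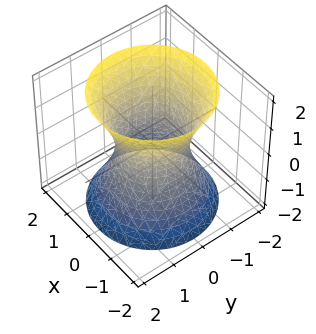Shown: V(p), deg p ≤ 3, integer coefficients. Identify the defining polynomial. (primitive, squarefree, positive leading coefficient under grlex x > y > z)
1. deg p = 2. An hourglass — one-sheet hyperboloid; a quadric.
2. Symmetries: the surface is invariant under rotation about z: p = q(x² + y², z); the z ↦ −z reflection is a symmetry, so z appears only in even powers.
3. Checking where it meets the axes: the y-axis gridline crossings are at y ∈ {-1, 1}; among the integer gridlines, it crosses the x-axis at x ∈ {-1, 1}; a circular section at z = 2 has radius between 1 and 2.
4. The integer polynomial consistent with all of this is the stated p.

2*x^2 + 2*y^2 - z^2 - 2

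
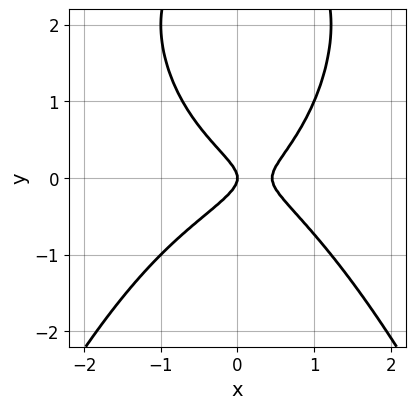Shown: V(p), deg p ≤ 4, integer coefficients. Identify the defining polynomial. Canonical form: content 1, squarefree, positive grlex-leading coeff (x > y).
First, the degree is 4 — a generic line meets the curve in up to 4 points.
Next, checking where it meets the axes: it meets the y-axis at y = 0 (among the integer gridlines); it meets the x-axis at x = 0 (among the integer gridlines).
Finally, the integer polynomial consistent with all of this is the stated p.

x^4 + y^3 + 2*x^2 - 3*y^2 - x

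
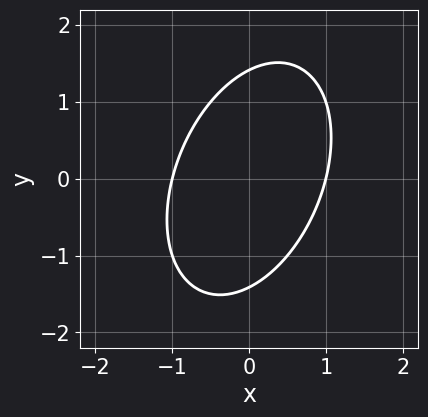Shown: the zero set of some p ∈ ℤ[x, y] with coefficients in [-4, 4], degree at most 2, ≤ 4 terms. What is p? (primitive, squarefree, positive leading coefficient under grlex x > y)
1. The degree is 2 — a generic line meets the curve in up to 2 points.
2. Against the integer gridlines: the x-axis gridline crossings are at x ∈ {-1, 1}.
3. Matching integer coefficients to the picture gives p.

2*x^2 - x*y + y^2 - 2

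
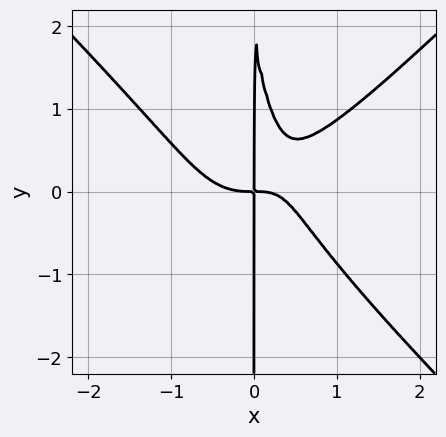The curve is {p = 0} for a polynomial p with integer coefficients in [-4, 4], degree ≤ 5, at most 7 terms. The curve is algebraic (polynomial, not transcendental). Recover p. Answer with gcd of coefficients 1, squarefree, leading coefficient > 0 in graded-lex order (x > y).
3*x^4 - 3*x^2*y^2 - 2*x^2*y - x*y^2 + 2*x*y

The degree is 4 — the shape is more complex than any degree-3 curve.
Checking where it meets the axes: the visible y-axis segment lies entirely on the curve.
Fitting integer coefficients to these (and the overall shape) gives p.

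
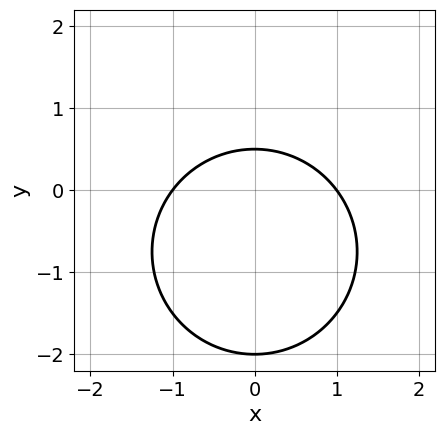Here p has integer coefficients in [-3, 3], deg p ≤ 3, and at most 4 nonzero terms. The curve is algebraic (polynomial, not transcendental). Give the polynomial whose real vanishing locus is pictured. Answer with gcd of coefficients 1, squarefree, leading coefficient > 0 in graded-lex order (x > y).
First, degree: the shape is more complex than any degree-1 curve, so deg p = 2.
Then, symmetries: it's symmetric under x → −x, forcing even powers of x.
Next, observable constraints: the x-axis gridline crossings are at x ∈ {-1, 1}; it meets the y-axis at y = -2 (among the integer gridlines).
Finally, together with the visible shape, these determine p as stated.

2*x^2 + 2*y^2 + 3*y - 2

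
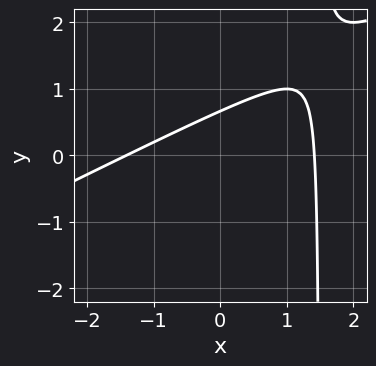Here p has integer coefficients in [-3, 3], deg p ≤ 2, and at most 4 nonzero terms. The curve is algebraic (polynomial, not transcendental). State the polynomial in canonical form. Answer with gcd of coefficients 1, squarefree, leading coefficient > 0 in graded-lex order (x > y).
Degree: a generic line meets the curve in up to 2 points, so deg p = 2.
Solving for integer coefficients yields p as stated.

x^2 - 2*x*y + 3*y - 2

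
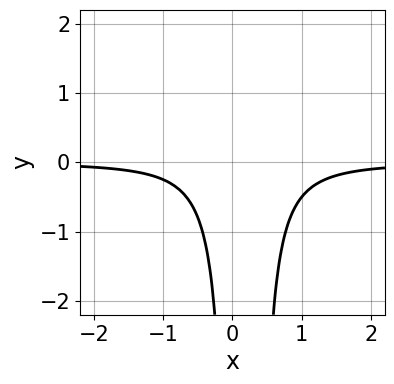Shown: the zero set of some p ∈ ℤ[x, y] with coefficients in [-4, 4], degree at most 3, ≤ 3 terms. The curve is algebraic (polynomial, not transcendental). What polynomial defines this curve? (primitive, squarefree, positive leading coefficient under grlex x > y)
3*x^2*y - x*y + 1

1. Degree: no degree-2 curve has this shape, so deg p = 3.
2. Against the integer gridlines: no y-intercept at any integer in the box; no x-intercept at any integer in the box.
3. Solving for integer coefficients yields p as stated.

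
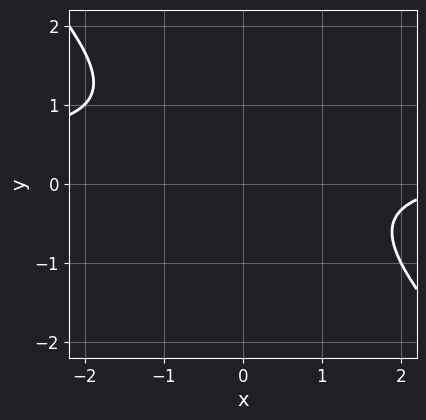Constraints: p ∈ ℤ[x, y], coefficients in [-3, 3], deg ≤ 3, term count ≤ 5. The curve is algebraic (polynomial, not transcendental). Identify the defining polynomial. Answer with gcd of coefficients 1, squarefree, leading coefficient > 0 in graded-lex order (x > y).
3*x*y + 3*y^2 - x - 2*y + 3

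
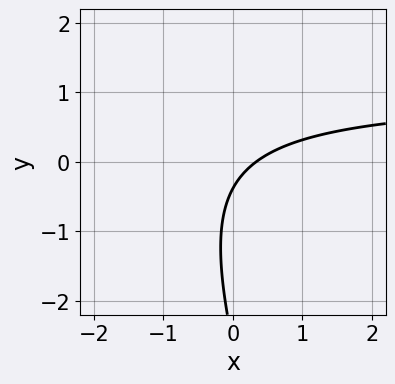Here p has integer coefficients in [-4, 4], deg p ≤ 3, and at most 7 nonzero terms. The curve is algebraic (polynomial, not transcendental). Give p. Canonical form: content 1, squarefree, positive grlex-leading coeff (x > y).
3*x*y + y^2 - 3*x + 3*y + 1

The degree is 2 — a generic line meets the curve in up to 2 points.
Solving for integer coefficients yields p as stated.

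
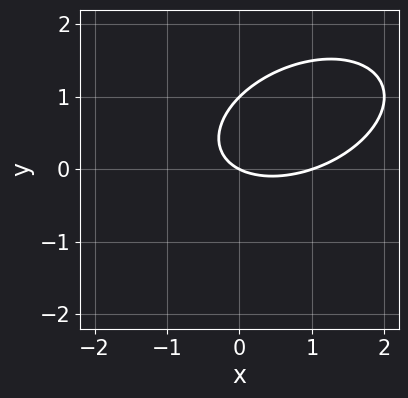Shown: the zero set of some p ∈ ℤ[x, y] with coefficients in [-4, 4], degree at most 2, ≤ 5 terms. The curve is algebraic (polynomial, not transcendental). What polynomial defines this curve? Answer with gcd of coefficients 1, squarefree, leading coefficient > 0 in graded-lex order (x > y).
x^2 - x*y + 2*y^2 - x - 2*y

1. Degree: no degree-1 curve has this shape, so deg p = 2.
2. Observable constraints: among the integer gridlines, it crosses the y-axis at y ∈ {0, 1}; the x-axis gridline crossings are at x ∈ {0, 1}.
3. The integer polynomial consistent with all of this is the stated p.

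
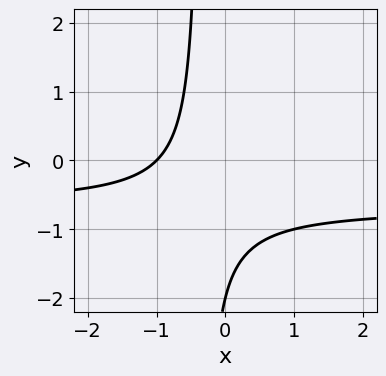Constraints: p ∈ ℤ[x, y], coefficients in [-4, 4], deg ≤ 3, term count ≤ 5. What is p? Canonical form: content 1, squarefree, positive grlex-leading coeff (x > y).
3*x*y + 2*x + y + 2

The degree is 2 — no degree-1 curve has this shape.
Reading off the gridlines: it crosses the y-axis at the gridline y = -2; it meets the x-axis at x = -1 (among the integer gridlines).
Fitting integer coefficients to these (and the overall shape) gives p.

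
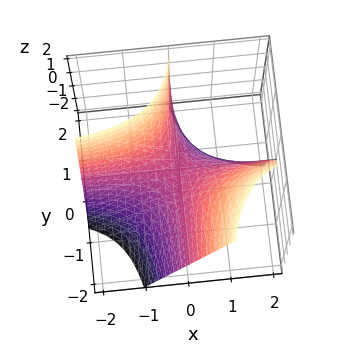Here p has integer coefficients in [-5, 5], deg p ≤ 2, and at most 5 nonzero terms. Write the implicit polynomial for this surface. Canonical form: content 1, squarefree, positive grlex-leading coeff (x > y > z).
(a) deg p = 2. The shape is more complex than any degree-1 surface.
(b) Observable constraints: one z-axis crossing is at z = 0; every point of the x-axis in the box is on the surface; the visible y-axis segment lies entirely on the surface.
(c) Solving for integer coefficients yields p as stated.

4*x*y - y*z + 2*z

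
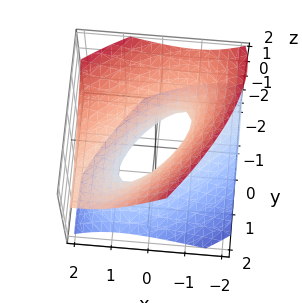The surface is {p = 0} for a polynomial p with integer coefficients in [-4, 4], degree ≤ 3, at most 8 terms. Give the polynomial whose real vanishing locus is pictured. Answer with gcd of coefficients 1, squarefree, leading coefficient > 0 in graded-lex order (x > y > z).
(a) Degree: a generic line meets the surface in up to 2 points, so deg p = 2.
(b) Against the integer gridlines: the surface avoids every integer z-axis point in the box.
(c) Solving for integer coefficients yields p as stated.

2*x^2 - 3*x*y - 2*x*z + 2*y^2 - 3*z^2 - 1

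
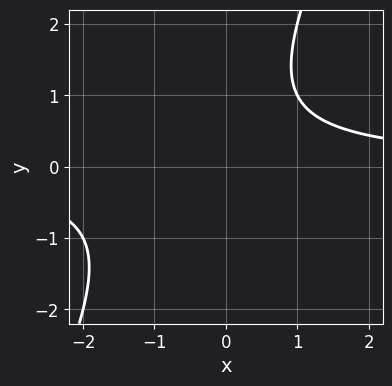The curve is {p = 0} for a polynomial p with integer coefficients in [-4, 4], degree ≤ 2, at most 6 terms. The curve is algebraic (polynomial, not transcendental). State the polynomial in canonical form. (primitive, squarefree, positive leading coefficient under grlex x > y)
1. deg p = 2.
2. Observable constraints: the curve avoids every integer x-axis point in the box; it misses every integer gridline on the y-axis.
3. Fitting integer coefficients to these (and the overall shape) gives p.

2*x*y - y^2 + y - 2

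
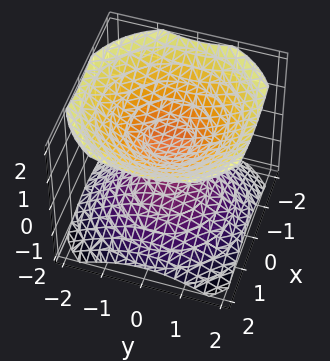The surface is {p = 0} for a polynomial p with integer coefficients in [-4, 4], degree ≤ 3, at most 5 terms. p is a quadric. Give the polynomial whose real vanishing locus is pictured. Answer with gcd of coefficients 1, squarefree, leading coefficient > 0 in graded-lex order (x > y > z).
There are 2 components.
The degree is 2 — two sheets facing apart; a quadric.
Symmetries: the z ↦ −z reflection is a symmetry, so z appears only in even powers; the z-axis is an axis of rotation, so x and y enter only as x² + y².
Checking where it meets the axes: a circular section at z = -1 has radius exactly 1; the surface avoids every integer x-axis point in the box.
Together with the visible shape, these determine p as stated.

2*x^2 + 2*y^2 - 3*z^2 + 1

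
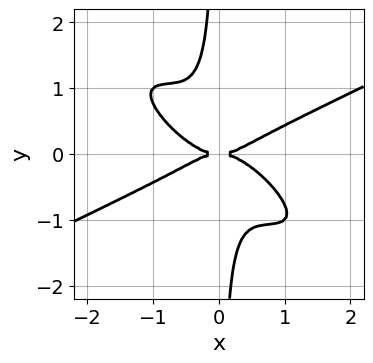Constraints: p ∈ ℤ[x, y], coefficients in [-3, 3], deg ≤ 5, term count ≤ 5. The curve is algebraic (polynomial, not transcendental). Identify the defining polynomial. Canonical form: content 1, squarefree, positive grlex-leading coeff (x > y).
1. deg p = 4. No degree-3 curve has this shape.
2. Checking where it meets the axes: it meets the y-axis at y = 0 (among the integer gridlines); it meets the x-axis at x = 0 (among the integer gridlines).
3. These observations pin down the coefficients.

x^4 - 3*x^2*y^2 - 3*x*y^3 - y^2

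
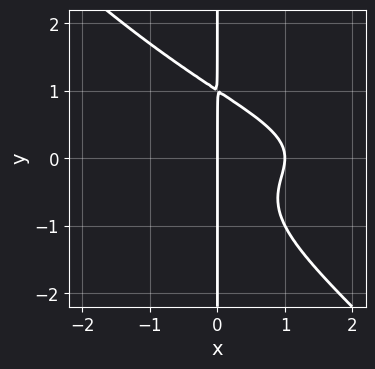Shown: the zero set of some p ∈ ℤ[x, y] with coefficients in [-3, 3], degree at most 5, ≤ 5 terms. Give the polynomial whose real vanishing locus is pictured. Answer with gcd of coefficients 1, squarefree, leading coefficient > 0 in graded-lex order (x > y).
x^2*y^2 + x*y^3 + x^2 - x

First, degree: the shape is more complex than any degree-3 curve, so deg p = 4.
Next, against the integer gridlines: among the integer gridlines, it crosses the x-axis at x ∈ {0, 1}; the visible y-axis segment lies entirely on the curve.
Finally, putting this together gives p.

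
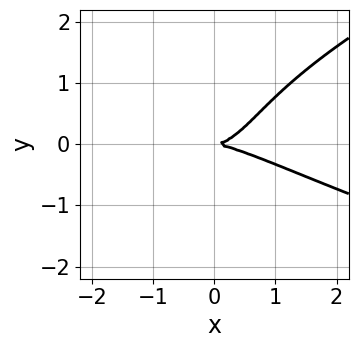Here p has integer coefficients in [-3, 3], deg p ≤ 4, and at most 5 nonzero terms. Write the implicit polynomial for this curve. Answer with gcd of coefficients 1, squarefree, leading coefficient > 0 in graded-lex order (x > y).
2*y^4 - x^3 - 2*x^2*y + 3*y^2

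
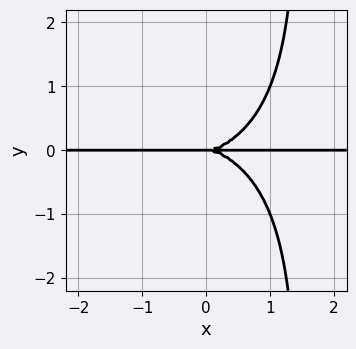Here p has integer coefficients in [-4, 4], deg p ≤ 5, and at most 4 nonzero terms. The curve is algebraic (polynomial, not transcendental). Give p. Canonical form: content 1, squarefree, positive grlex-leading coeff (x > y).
x^3*y + 2*x*y^3 - 3*y^3

(a) Degree: a generic line meets the curve in up to 4 points, so deg p = 4.
(b) Checking where it meets the axes: one y-axis crossing is at y = 0; the visible x-axis segment lies entirely on the curve.
(c) These observations pin down the coefficients.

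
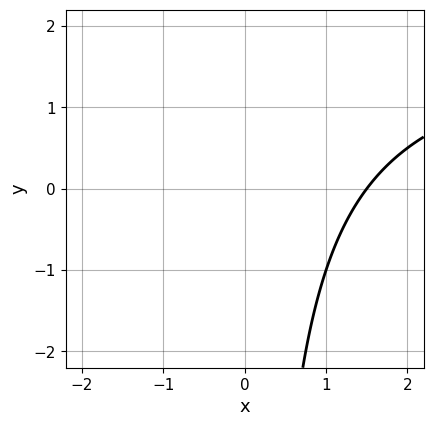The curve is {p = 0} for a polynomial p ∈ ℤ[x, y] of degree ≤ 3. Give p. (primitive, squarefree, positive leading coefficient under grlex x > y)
x*y - 2*x + 3

deg p = 2. A generic line meets the curve in up to 2 points.
Reading off the gridlines: it misses every integer gridline on the y-axis.
Together with the visible shape, these determine p as stated.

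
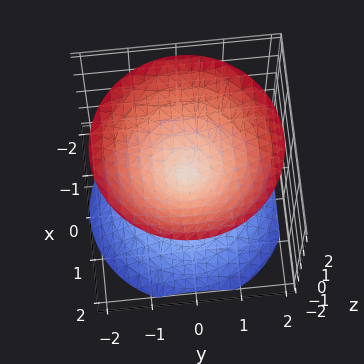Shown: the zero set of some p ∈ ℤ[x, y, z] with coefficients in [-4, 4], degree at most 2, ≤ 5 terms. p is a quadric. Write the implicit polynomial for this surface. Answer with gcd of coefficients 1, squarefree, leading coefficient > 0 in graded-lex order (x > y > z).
x^2 + y^2 - z^2

1. The picture has 2 separate pieces.
2. deg p = 2.
3. Symmetries: the z ↦ −z reflection is a symmetry, so z appears only in even powers; every cross-section ⟂ z is a circle, so x, y appear only via x² + y².
4. Reading off the gridlines: it crosses the y-axis at the gridline y = 0; a circular section at z = -1 has radius exactly 1; one x-axis crossing is at x = 0.
5. Matching integer coefficients to the picture gives p.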